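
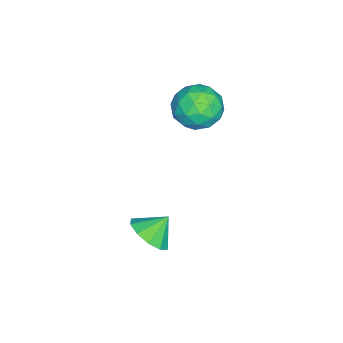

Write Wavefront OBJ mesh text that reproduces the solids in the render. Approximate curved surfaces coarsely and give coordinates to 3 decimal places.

v 0.158 4.553 3.772
v 1.175 4.247 3.47
v -0.535 3.473 2.53
v 0.482 3.167 2.228
v 0.081 2.859 3.21
v 0.51 3.527 3.977
v 0.13 4.193 2.023
v 0.559 4.861 2.79
v 1.158 4.025 2.389
v 1.128 3.2 3.123
v -0.488 4.52 2.877
v -0.518 3.695 3.611
v 0.728 4.495 3.73
v -0.088 3.225 2.27
v -0.323 3.044 2.847
v 0.275 2.864 2.67
v 0.337 4.072 4.028
v 0.934 3.892 3.851
v 0.291 3.076 3.698
v -0.294 3.828 2.149
v 0.303 3.648 1.972
v 0.365 4.856 3.33
v 0.963 4.676 3.153
v 0.349 4.644 2.302
v 1.315 4.185 2.917
v 0.907 3.55 2.187
v 0.701 4.153 2.066
v 0.953 4.545 2.517
v 1.298 3.7 3.348
v 0.89 3.065 2.618
v 0.655 2.884 3.195
v 0.907 3.277 3.647
v 1.287 3.569 2.713
v -0.25 4.655 3.382
v -0.658 4.02 2.652
v -0.267 4.443 2.353
v -0.015 4.836 2.805
v -0.267 4.17 3.813
v -0.675 3.535 3.083
v -0.313 3.175 3.483
v -0.061 3.567 3.934
v -0.647 4.151 3.287
v 4.1 3.144 -1.731
v 4.765 2.885 -1.06
v 3.54 3.736 -0.949
v 4.95 3.401 -1.318
v 4.811 3.819 -1.733
v 4.4 3.978 -2.149
v 3.874 3.82 -2.404
v 3.435 3.403 -2.403
v 3.25 2.887 -2.145
v 3.389 2.469 -1.729
v 3.8 2.309 -1.314
v 4.326 2.468 -1.058
f 1 38 17
f 38 12 41
f 17 41 6
f 38 41 17
f 1 17 13
f 17 6 18
f 13 18 2
f 17 18 13
f 1 13 22
f 13 2 23
f 22 23 8
f 13 23 22
f 1 22 34
f 22 8 37
f 34 37 11
f 22 37 34
f 1 34 38
f 34 11 42
f 38 42 12
f 34 42 38
f 2 18 29
f 18 6 32
f 29 32 10
f 18 32 29
f 6 41 19
f 41 12 40
f 19 40 5
f 41 40 19
f 12 42 39
f 42 11 35
f 39 35 3
f 42 35 39
f 11 37 36
f 37 8 24
f 36 24 7
f 37 24 36
f 8 23 28
f 23 2 25
f 28 25 9
f 23 25 28
f 4 30 16
f 30 10 31
f 16 31 5
f 30 31 16
f 4 16 14
f 16 5 15
f 14 15 3
f 16 15 14
f 4 14 21
f 14 3 20
f 21 20 7
f 14 20 21
f 4 21 26
f 21 7 27
f 26 27 9
f 21 27 26
f 4 26 30
f 26 9 33
f 30 33 10
f 26 33 30
f 5 31 19
f 31 10 32
f 19 32 6
f 31 32 19
f 3 15 39
f 15 5 40
f 39 40 12
f 15 40 39
f 7 20 36
f 20 3 35
f 36 35 11
f 20 35 36
f 9 27 28
f 27 7 24
f 28 24 8
f 27 24 28
f 10 33 29
f 33 9 25
f 29 25 2
f 33 25 29
f 44 43 46
f 44 46 45
f 46 43 47
f 46 47 45
f 47 43 48
f 47 48 45
f 48 43 49
f 48 49 45
f 49 43 50
f 49 50 45
f 50 43 51
f 50 51 45
f 51 43 52
f 51 52 45
f 52 43 53
f 52 53 45
f 53 43 54
f 53 54 45
f 54 43 44
f 54 44 45



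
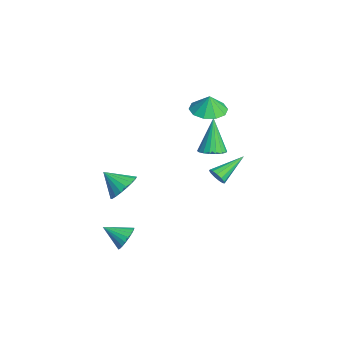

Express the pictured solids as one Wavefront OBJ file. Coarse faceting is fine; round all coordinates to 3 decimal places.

v 0.363 2.569 -2.667
v 0.743 2.49 -2.183
v -0.423 4.251 -1.773
v 0.915 2.691 -2.411
v 0.911 2.854 -2.72
v 0.734 2.926 -3.012
v 0.439 2.885 -3.195
v 0.12 2.744 -3.209
v -0.122 2.547 -3.052
v -0.21 2.357 -2.772
v -0.116 2.235 -2.459
v 0.131 2.219 -2.211
v 0.451 2.314 -2.108
v 0.471 2.03 3.043
v 1.423 1.568 2.974
v 0.569 2.07 4.117
v 1.51 2.216 2.942
v 1.2 2.794 2.948
v 0.612 3.079 2.99
v -0.03 2.964 3.053
v -0.48 2.492 3.111
v -0.567 1.843 3.144
v -0.258 1.266 3.137
v 0.331 0.981 3.095
v 0.972 1.096 3.032
v 3.072 1.693 1.497
v 3.507 2.345 1.599
v 2.248 1.927 3.523
v 3.208 2.471 1.462
v 2.882 2.442 1.333
v 2.594 2.265 1.236
v 2.401 1.975 1.191
v 2.341 1.629 1.206
v 2.425 1.296 1.279
v 2.638 1.041 1.395
v 2.937 0.916 1.531
v 3.263 0.944 1.661
v 3.551 1.121 1.758
v 3.744 1.411 1.803
v 3.804 1.757 1.788
v 3.72 2.09 1.715
v -0.069 -2.554 -3.196
v 0.74 -2.49 -2.562
v -0.751 -3.566 -2.224
v 0.464 -2.158 -2.409
v 0.083 -1.904 -2.411
v -0.329 -1.778 -2.569
v -0.689 -1.806 -2.851
v -0.926 -1.983 -3.202
v -0.994 -2.272 -3.551
v -0.878 -2.617 -3.83
v -0.603 -2.949 -3.983
v -0.221 -3.204 -3.98
v 0.19 -3.329 -3.822
v 0.551 -3.301 -3.54
v 0.788 -3.125 -3.19
v 0.856 -2.836 -2.84
v 4.044 -3.119 -4.164
v 4.665 -3.564 -4.433
v 3.516 -4.281 -3.456
v 4.786 -3.442 -4.143
v 4.779 -3.265 -3.857
v 4.644 -3.062 -3.624
v 4.406 -2.869 -3.484
v 4.105 -2.719 -3.462
v 3.794 -2.638 -3.561
v 3.526 -2.641 -3.765
v 3.347 -2.725 -4.038
v 3.289 -2.878 -4.332
v 3.361 -3.073 -4.597
v 3.551 -3.275 -4.788
v 3.827 -3.45 -4.87
v 4.14 -3.568 -4.831
v 4.436 -3.608 -4.676
f 2 1 4
f 2 4 3
f 4 1 5
f 4 5 3
f 5 1 6
f 5 6 3
f 6 1 7
f 6 7 3
f 7 1 8
f 7 8 3
f 8 1 9
f 8 9 3
f 9 1 10
f 9 10 3
f 10 1 11
f 10 11 3
f 11 1 12
f 11 12 3
f 12 1 13
f 12 13 3
f 13 1 2
f 13 2 3
f 15 14 17
f 15 17 16
f 17 14 18
f 17 18 16
f 18 14 19
f 18 19 16
f 19 14 20
f 19 20 16
f 20 14 21
f 20 21 16
f 21 14 22
f 21 22 16
f 22 14 23
f 22 23 16
f 23 14 24
f 23 24 16
f 24 14 25
f 24 25 16
f 25 14 15
f 25 15 16
f 27 26 29
f 27 29 28
f 29 26 30
f 29 30 28
f 30 26 31
f 30 31 28
f 31 26 32
f 31 32 28
f 32 26 33
f 32 33 28
f 33 26 34
f 33 34 28
f 34 26 35
f 34 35 28
f 35 26 36
f 35 36 28
f 36 26 37
f 36 37 28
f 37 26 38
f 37 38 28
f 38 26 39
f 38 39 28
f 39 26 40
f 39 40 28
f 40 26 41
f 40 41 28
f 41 26 27
f 41 27 28
f 43 42 45
f 43 45 44
f 45 42 46
f 45 46 44
f 46 42 47
f 46 47 44
f 47 42 48
f 47 48 44
f 48 42 49
f 48 49 44
f 49 42 50
f 49 50 44
f 50 42 51
f 50 51 44
f 51 42 52
f 51 52 44
f 52 42 53
f 52 53 44
f 53 42 54
f 53 54 44
f 54 42 55
f 54 55 44
f 55 42 56
f 55 56 44
f 56 42 57
f 56 57 44
f 57 42 43
f 57 43 44
f 59 58 61
f 59 61 60
f 61 58 62
f 61 62 60
f 62 58 63
f 62 63 60
f 63 58 64
f 63 64 60
f 64 58 65
f 64 65 60
f 65 58 66
f 65 66 60
f 66 58 67
f 66 67 60
f 67 58 68
f 67 68 60
f 68 58 69
f 68 69 60
f 69 58 70
f 69 70 60
f 70 58 71
f 70 71 60
f 71 58 72
f 71 72 60
f 72 58 73
f 72 73 60
f 73 58 74
f 73 74 60
f 74 58 59
f 74 59 60



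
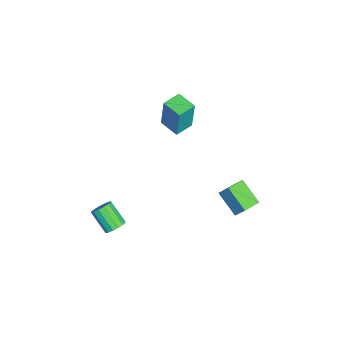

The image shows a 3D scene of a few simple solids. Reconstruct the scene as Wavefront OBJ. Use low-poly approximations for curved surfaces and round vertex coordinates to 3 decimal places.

v 1.211 3.466 -2.316
v 0.246 2.568 -1.426
v 1.509 3.971 -1.481
v 0.544 3.074 -0.592
v 2.016 2.746 -2.168
v 1.051 1.849 -1.279
v 2.314 3.252 -1.334
v 1.349 2.354 -0.444
v 1.589 -3.542 -4.188
v 1.972 -3.347 -3.727
v 1.214 -4.163 -2.752
v 0.831 -4.358 -3.212
v 1.729 -3.129 -3.733
v 0.972 -3.945 -2.758
v 1.449 -3.022 -3.861
v 0.692 -3.838 -2.886
v 1.206 -3.054 -4.076
v 0.449 -3.87 -3.101
v 1.066 -3.217 -4.322
v 0.309 -4.033 -3.346
v 1.066 -3.467 -4.531
v 0.308 -4.283 -3.556
v 1.206 -3.737 -4.648
v 0.448 -4.553 -3.673
v 1.448 -3.955 -4.642
v 0.691 -4.771 -3.667
v 1.728 -4.062 -4.514
v 0.971 -4.878 -3.539
v 1.971 -4.03 -4.299
v 1.214 -4.846 -3.324
v 2.111 -3.867 -4.054
v 1.354 -4.683 -3.078
v 2.112 -3.617 -3.844
v 1.354 -4.433 -2.869
v -2.588 -1.359 0.938
v -2.331 -1.197 2.956
v -3.391 -0.593 0.979
v -3.134 -0.431 2.996
v -1.766 -0.489 0.764
v -1.509 -0.327 2.781
v -2.569 0.277 0.804
v -2.312 0.439 2.822
f 2 4 1
f 5 2 1
f 1 4 3
f 3 5 1
f 2 8 4
f 6 2 5
f 6 8 2
f 4 8 3
f 7 5 3
f 3 8 7
f 7 6 5
f 8 6 7
f 10 9 13
f 10 13 11
f 11 13 14
f 11 14 12
f 13 9 15
f 13 15 14
f 14 15 16
f 14 16 12
f 15 9 17
f 15 17 16
f 16 17 18
f 16 18 12
f 17 9 19
f 17 19 18
f 18 19 20
f 18 20 12
f 19 9 21
f 19 21 20
f 20 21 22
f 20 22 12
f 21 9 23
f 21 23 22
f 22 23 24
f 22 24 12
f 23 9 25
f 23 25 24
f 24 25 26
f 24 26 12
f 25 9 27
f 25 27 26
f 26 27 28
f 26 28 12
f 27 9 29
f 27 29 28
f 28 29 30
f 28 30 12
f 29 9 31
f 29 31 30
f 30 31 32
f 30 32 12
f 31 9 33
f 31 33 32
f 32 33 34
f 32 34 12
f 33 9 10
f 33 10 34
f 34 10 11
f 34 11 12
f 36 38 35
f 39 36 35
f 35 38 37
f 37 39 35
f 36 42 38
f 40 36 39
f 40 42 36
f 38 42 37
f 41 39 37
f 37 42 41
f 41 40 39
f 42 40 41



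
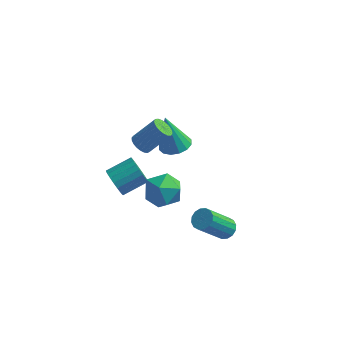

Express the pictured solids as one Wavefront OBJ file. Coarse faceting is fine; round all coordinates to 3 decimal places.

v -0.577 -1.779 -1.59
v 0.355 -1.325 -1.939
v 0.285 -2.495 -0.221
v 1.217 -2.041 -0.57
v 0.416 -1.41 -0.173
v -0.116 -0.968 -1.02
v 0.756 -2.852 -1.14
v 0.224 -2.41 -1.987
v 1.179 -1.989 -1.661
v 0.969 -1.097 -1.064
v -0.329 -2.723 -1.096
v -0.539 -1.831 -0.499
v -1.341 0.224 0.058
v -1.008 0.524 -0.355
v 0.015 1.017 0.829
v -0.319 0.716 1.242
v -1.175 0.701 -0.284
v -0.153 1.193 0.9
v -1.371 0.795 -0.154
v -0.349 1.288 1.03
v -1.562 0.79 0.013
v -0.54 1.283 1.197
v -1.715 0.688 0.188
v -0.693 1.181 1.372
v -1.803 0.505 0.34
v -0.781 0.998 1.524
v -1.811 0.273 0.443
v -0.789 0.766 1.627
v -1.738 0.033 0.48
v -0.716 0.526 1.664
v -1.597 -0.174 0.444
v -0.574 0.319 1.628
v -1.411 -0.312 0.341
v -0.388 0.181 1.525
v -1.213 -0.358 0.189
v -0.19 0.135 1.373
v -1.037 -0.303 0.015
v -0.015 0.189 1.199
v -0.914 -0.158 -0.152
v 0.109 0.335 1.032
v -0.865 0.054 -0.283
v 0.158 0.547 0.901
v -0.898 0.295 -0.355
v 0.125 0.788 0.829
v -2.55 -0.442 -2.866
v -2.139 -0.514 -3.584
v -1.06 0.33 -3.052
v -1.47 0.402 -2.334
v -2.332 -0.232 -3.639
v -1.252 0.611 -3.107
v -2.562 0.012 -3.561
v -1.483 0.856 -3.028
v -2.79 0.179 -3.362
v -1.711 1.023 -2.83
v -2.977 0.238 -3.078
v -1.897 1.082 -2.545
v -3.089 0.179 -2.757
v -2.01 1.023 -2.224
v -3.109 0.013 -2.455
v -2.029 0.857 -1.922
v -3.031 -0.231 -2.224
v -1.952 0.613 -1.691
v -2.871 -0.512 -2.104
v -1.791 0.331 -1.572
v -2.655 -0.781 -2.116
v -1.575 0.063 -1.583
v -2.421 -0.991 -2.258
v -1.341 -0.148 -1.725
v -2.209 -1.107 -2.505
v -1.129 -0.263 -1.972
v -2.056 -1.107 -2.814
v -0.976 -0.263 -2.281
v -1.988 -0.992 -3.133
v -0.909 -0.148 -2.6
v -2.018 -0.782 -3.405
v -0.938 0.061 -2.872
v 3.63 -2.753 -2.431
v 4.072 -3.172 -2.422
v 3.133 -4.127 -0.779
v 2.69 -3.707 -0.789
v 4.174 -2.943 -2.231
v 3.234 -3.898 -0.588
v 4.129 -2.662 -2.093
v 3.19 -3.617 -0.45
v 3.951 -2.406 -2.046
v 3.011 -3.36 -0.403
v 3.687 -2.242 -2.102
v 2.747 -3.197 -0.459
v 3.407 -2.216 -2.247
v 2.467 -3.17 -0.604
v 3.187 -2.333 -2.441
v 2.248 -3.288 -0.798
v 3.086 -2.562 -2.632
v 2.146 -3.517 -0.989
v 3.13 -2.843 -2.77
v 2.191 -3.798 -1.127
v 3.309 -3.1 -2.817
v 2.369 -4.054 -1.174
v 3.573 -3.263 -2.761
v 2.633 -4.218 -1.118
v 3.853 -3.29 -2.616
v 2.913 -4.244 -0.973
v -0.322 3.112 -2.757
v 0.528 3.119 -2.529
v -0.878 3.228 -0.683
v 0.417 3.557 -2.583
v 0.108 3.876 -2.684
v -0.316 3.991 -2.804
v -0.742 3.87 -2.912
v -1.055 3.546 -2.978
v -1.171 3.105 -2.985
v -1.06 2.667 -2.93
v -0.751 2.348 -2.829
v -0.327 2.233 -2.709
v 0.098 2.354 -2.602
v 0.412 2.679 -2.536
f 1 12 6
f 1 6 2
f 1 2 8
f 1 8 11
f 1 11 12
f 2 6 10
f 6 12 5
f 12 11 3
f 11 8 7
f 8 2 9
f 4 10 5
f 4 5 3
f 4 3 7
f 4 7 9
f 4 9 10
f 5 10 6
f 3 5 12
f 7 3 11
f 9 7 8
f 10 9 2
f 14 13 17
f 14 17 15
f 15 17 18
f 15 18 16
f 17 13 19
f 17 19 18
f 18 19 20
f 18 20 16
f 19 13 21
f 19 21 20
f 20 21 22
f 20 22 16
f 21 13 23
f 21 23 22
f 22 23 24
f 22 24 16
f 23 13 25
f 23 25 24
f 24 25 26
f 24 26 16
f 25 13 27
f 25 27 26
f 26 27 28
f 26 28 16
f 27 13 29
f 27 29 28
f 28 29 30
f 28 30 16
f 29 13 31
f 29 31 30
f 30 31 32
f 30 32 16
f 31 13 33
f 31 33 32
f 32 33 34
f 32 34 16
f 33 13 35
f 33 35 34
f 34 35 36
f 34 36 16
f 35 13 37
f 35 37 36
f 36 37 38
f 36 38 16
f 37 13 39
f 37 39 38
f 38 39 40
f 38 40 16
f 39 13 41
f 39 41 40
f 40 41 42
f 40 42 16
f 41 13 43
f 41 43 42
f 42 43 44
f 42 44 16
f 43 13 14
f 43 14 44
f 44 14 15
f 44 15 16
f 46 45 49
f 46 49 47
f 47 49 50
f 47 50 48
f 49 45 51
f 49 51 50
f 50 51 52
f 50 52 48
f 51 45 53
f 51 53 52
f 52 53 54
f 52 54 48
f 53 45 55
f 53 55 54
f 54 55 56
f 54 56 48
f 55 45 57
f 55 57 56
f 56 57 58
f 56 58 48
f 57 45 59
f 57 59 58
f 58 59 60
f 58 60 48
f 59 45 61
f 59 61 60
f 60 61 62
f 60 62 48
f 61 45 63
f 61 63 62
f 62 63 64
f 62 64 48
f 63 45 65
f 63 65 64
f 64 65 66
f 64 66 48
f 65 45 67
f 65 67 66
f 66 67 68
f 66 68 48
f 67 45 69
f 67 69 68
f 68 69 70
f 68 70 48
f 69 45 71
f 69 71 70
f 70 71 72
f 70 72 48
f 71 45 73
f 71 73 72
f 72 73 74
f 72 74 48
f 73 45 75
f 73 75 74
f 74 75 76
f 74 76 48
f 75 45 46
f 75 46 76
f 76 46 47
f 76 47 48
f 78 77 81
f 78 81 79
f 79 81 82
f 79 82 80
f 81 77 83
f 81 83 82
f 82 83 84
f 82 84 80
f 83 77 85
f 83 85 84
f 84 85 86
f 84 86 80
f 85 77 87
f 85 87 86
f 86 87 88
f 86 88 80
f 87 77 89
f 87 89 88
f 88 89 90
f 88 90 80
f 89 77 91
f 89 91 90
f 90 91 92
f 90 92 80
f 91 77 93
f 91 93 92
f 92 93 94
f 92 94 80
f 93 77 95
f 93 95 94
f 94 95 96
f 94 96 80
f 95 77 97
f 95 97 96
f 96 97 98
f 96 98 80
f 97 77 99
f 97 99 98
f 98 99 100
f 98 100 80
f 99 77 101
f 99 101 100
f 100 101 102
f 100 102 80
f 101 77 78
f 101 78 102
f 102 78 79
f 102 79 80
f 104 103 106
f 104 106 105
f 106 103 107
f 106 107 105
f 107 103 108
f 107 108 105
f 108 103 109
f 108 109 105
f 109 103 110
f 109 110 105
f 110 103 111
f 110 111 105
f 111 103 112
f 111 112 105
f 112 103 113
f 112 113 105
f 113 103 114
f 113 114 105
f 114 103 115
f 114 115 105
f 115 103 116
f 115 116 105
f 116 103 104
f 116 104 105



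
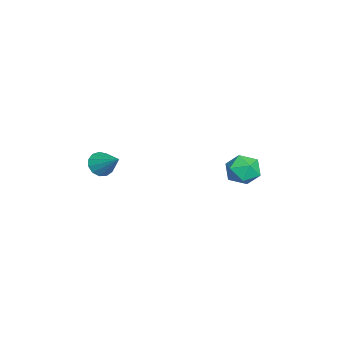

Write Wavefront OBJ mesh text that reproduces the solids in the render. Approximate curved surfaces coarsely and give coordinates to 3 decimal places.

v 0.925 -2.324 -1.894
v 1.488 -2.639 -2.108
v 1.735 -1.436 -1.066
v 1.425 -2.352 -2.354
v 1.203 -2.056 -2.454
v 0.893 -1.845 -2.376
v 0.592 -1.786 -2.145
v 0.398 -1.898 -1.835
v 0.37 -2.145 -1.543
v 0.519 -2.449 -1.363
v 0.796 -2.713 -1.352
v 1.114 -2.853 -1.512
v 1.372 -2.826 -1.794
v -1.933 4.304 -3.679
v -1.078 4.538 -3.452
v -1.702 2.942 -3.148
v -0.847 3.176 -2.921
v -1.555 3.538 -2.47
v -1.699 4.38 -2.798
v -1.081 3.1 -3.802
v -1.225 3.942 -4.13
v -0.552 3.794 -3.528
v -0.845 4.065 -2.705
v -1.935 3.415 -3.895
v -2.228 3.686 -3.072
f 2 1 4
f 2 4 3
f 4 1 5
f 4 5 3
f 5 1 6
f 5 6 3
f 6 1 7
f 6 7 3
f 7 1 8
f 7 8 3
f 8 1 9
f 8 9 3
f 9 1 10
f 9 10 3
f 10 1 11
f 10 11 3
f 11 1 12
f 11 12 3
f 12 1 13
f 12 13 3
f 13 1 2
f 13 2 3
f 14 25 19
f 14 19 15
f 14 15 21
f 14 21 24
f 14 24 25
f 15 19 23
f 19 25 18
f 25 24 16
f 24 21 20
f 21 15 22
f 17 23 18
f 17 18 16
f 17 16 20
f 17 20 22
f 17 22 23
f 18 23 19
f 16 18 25
f 20 16 24
f 22 20 21
f 23 22 15



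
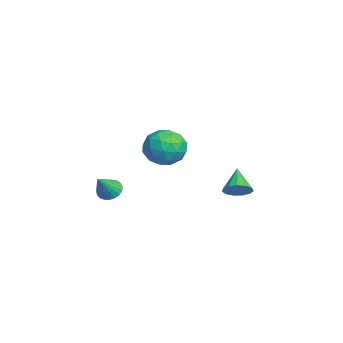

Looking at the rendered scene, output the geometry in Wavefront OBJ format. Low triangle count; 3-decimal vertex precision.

v 3.481 0.17 3.298
v 4.217 -0.639 3.604
v 2.483 -1.081 2.396
v 3.219 -1.89 2.702
v 2.552 -1.405 3.482
v 3.169 -0.631 4.04
v 3.531 -1.089 1.96
v 4.148 -0.315 2.518
v 4.248 -1.416 2.777
v 3.643 -1.612 3.718
v 3.057 -0.108 2.282
v 2.452 -0.304 3.223
v 3.937 -0.125 3.53
v 2.763 -1.595 2.47
v 2.371 -1.31 2.928
v 2.804 -1.785 3.108
v 3.321 -0.12 3.786
v 3.753 -0.595 3.966
v 2.774 -1.046 3.895
v 2.947 -1.125 2.034
v 3.379 -1.6 2.214
v 3.896 0.065 2.892
v 4.329 -0.41 3.072
v 3.926 -0.674 2.105
v 4.388 -1.057 3.224
v 3.801 -1.792 2.694
v 3.985 -1.322 2.258
v 4.347 -0.867 2.586
v 4.032 -1.172 3.777
v 3.445 -1.907 3.247
v 3.053 -1.622 3.706
v 3.416 -1.167 4.033
v 4.05 -1.629 3.291
v 3.255 0.187 2.753
v 2.668 -0.548 2.223
v 3.284 -0.553 1.967
v 3.647 -0.098 2.294
v 2.899 0.072 3.306
v 2.312 -0.663 2.776
v 2.353 -0.853 3.414
v 2.715 -0.398 3.742
v 2.65 -0.091 2.709
v 0.706 3.09 -1.359
v 1.197 2.98 -0.763
v -0.446 3.25 -0.381
v 1.191 3.413 -0.84
v 1.031 3.743 -1.082
v 0.768 3.866 -1.412
v 0.486 3.743 -1.725
v 0.273 3.412 -1.922
v 0.198 2.98 -1.94
v 0.284 2.582 -1.774
v 0.504 2.346 -1.476
v 0.789 2.346 -1.141
v 1.047 2.582 -0.875
v 3.588 -3.501 0.493
v 4.117 -3.535 0.099
v 4.392 -4.139 1.627
v 4.148 -3.288 0.216
v 4.083 -3.078 0.38
v 3.932 -2.942 0.564
v 3.721 -2.902 0.736
v 3.488 -2.965 0.865
v 3.272 -3.121 0.93
v 3.11 -3.343 0.92
v 3.032 -3.592 0.836
v 3.049 -3.825 0.692
v 3.16 -4.002 0.514
v 3.344 -4.093 0.332
v 3.571 -4.081 0.178
v 3.801 -3.968 0.079
v 3.994 -3.775 0.051
f 1 38 17
f 38 12 41
f 17 41 6
f 38 41 17
f 1 17 13
f 17 6 18
f 13 18 2
f 17 18 13
f 1 13 22
f 13 2 23
f 22 23 8
f 13 23 22
f 1 22 34
f 22 8 37
f 34 37 11
f 22 37 34
f 1 34 38
f 34 11 42
f 38 42 12
f 34 42 38
f 2 18 29
f 18 6 32
f 29 32 10
f 18 32 29
f 6 41 19
f 41 12 40
f 19 40 5
f 41 40 19
f 12 42 39
f 42 11 35
f 39 35 3
f 42 35 39
f 11 37 36
f 37 8 24
f 36 24 7
f 37 24 36
f 8 23 28
f 23 2 25
f 28 25 9
f 23 25 28
f 4 30 16
f 30 10 31
f 16 31 5
f 30 31 16
f 4 16 14
f 16 5 15
f 14 15 3
f 16 15 14
f 4 14 21
f 14 3 20
f 21 20 7
f 14 20 21
f 4 21 26
f 21 7 27
f 26 27 9
f 21 27 26
f 4 26 30
f 26 9 33
f 30 33 10
f 26 33 30
f 5 31 19
f 31 10 32
f 19 32 6
f 31 32 19
f 3 15 39
f 15 5 40
f 39 40 12
f 15 40 39
f 7 20 36
f 20 3 35
f 36 35 11
f 20 35 36
f 9 27 28
f 27 7 24
f 28 24 8
f 27 24 28
f 10 33 29
f 33 9 25
f 29 25 2
f 33 25 29
f 44 43 46
f 44 46 45
f 46 43 47
f 46 47 45
f 47 43 48
f 47 48 45
f 48 43 49
f 48 49 45
f 49 43 50
f 49 50 45
f 50 43 51
f 50 51 45
f 51 43 52
f 51 52 45
f 52 43 53
f 52 53 45
f 53 43 54
f 53 54 45
f 54 43 55
f 54 55 45
f 55 43 44
f 55 44 45
f 57 56 59
f 57 59 58
f 59 56 60
f 59 60 58
f 60 56 61
f 60 61 58
f 61 56 62
f 61 62 58
f 62 56 63
f 62 63 58
f 63 56 64
f 63 64 58
f 64 56 65
f 64 65 58
f 65 56 66
f 65 66 58
f 66 56 67
f 66 67 58
f 67 56 68
f 67 68 58
f 68 56 69
f 68 69 58
f 69 56 70
f 69 70 58
f 70 56 71
f 70 71 58
f 71 56 72
f 71 72 58
f 72 56 57
f 72 57 58



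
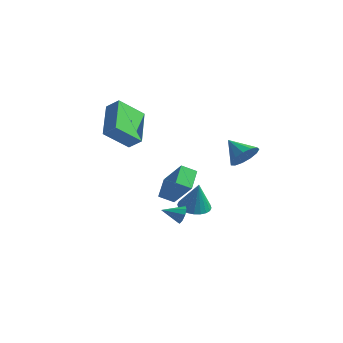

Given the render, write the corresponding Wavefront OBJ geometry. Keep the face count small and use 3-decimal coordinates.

v 1.449 2.432 -2.182
v 1.724 2.416 -1.718
v 0.791 1.728 -1.818
v 1.459 2.673 -1.699
v 1.189 2.817 -1.906
v 1.041 2.781 -2.243
v 1.084 2.582 -2.551
v 1.297 2.313 -2.686
v 1.582 2.099 -2.586
v 1.804 2.042 -2.297
v 1.86 2.167 -1.954
v -1.54 0.363 2.842
v -2.703 1.84 3.844
v -0.992 1.515 1.78
v -2.155 2.992 2.782
v -0.885 0.528 3.358
v -2.048 2.005 4.36
v -0.337 1.68 2.296
v -1.5 3.157 3.298
v 1.197 3.594 -2.102
v 1.805 4.102 -2.21
v 1.563 3.486 -0.558
v 1.573 4.299 -2.141
v 1.284 4.389 -2.067
v 0.981 4.357 -1.997
v 0.711 4.21 -1.944
v 0.515 3.968 -1.914
v 0.423 3.67 -1.913
v 0.449 3.36 -1.941
v 0.589 3.086 -1.993
v 0.821 2.889 -2.062
v 1.111 2.8 -2.137
v 1.413 2.831 -2.206
v 1.683 2.979 -2.26
v 1.879 3.22 -2.29
v 1.971 3.518 -2.29
v 1.945 3.828 -2.263
v 4.509 3.161 2.186
v 4.945 3.484 2.773
v 3.471 3.239 2.914
v 4.795 3.827 2.522
v 4.554 3.959 2.165
v 4.299 3.837 1.814
v 4.11 3.501 1.581
v 4.047 3.056 1.54
v 4.131 2.645 1.704
v 4.335 2.397 2.021
v 4.594 2.392 2.39
v 4.826 2.631 2.694
v 4.957 3.038 2.837
v 1.078 1.204 -0.675
v 0.581 2.153 -0.052
v 1.58 1.722 -1.064
v 1.083 2.672 -0.44
v 2.317 0.988 0.64
v 1.82 1.938 1.264
v 2.819 1.507 0.252
v 2.322 2.456 0.875
f 2 1 4
f 2 4 3
f 4 1 5
f 4 5 3
f 5 1 6
f 5 6 3
f 6 1 7
f 6 7 3
f 7 1 8
f 7 8 3
f 8 1 9
f 8 9 3
f 9 1 10
f 9 10 3
f 10 1 11
f 10 11 3
f 11 1 2
f 11 2 3
f 13 15 12
f 16 13 12
f 12 15 14
f 14 16 12
f 13 19 15
f 17 13 16
f 17 19 13
f 15 19 14
f 18 16 14
f 14 19 18
f 18 17 16
f 19 17 18
f 21 20 23
f 21 23 22
f 23 20 24
f 23 24 22
f 24 20 25
f 24 25 22
f 25 20 26
f 25 26 22
f 26 20 27
f 26 27 22
f 27 20 28
f 27 28 22
f 28 20 29
f 28 29 22
f 29 20 30
f 29 30 22
f 30 20 31
f 30 31 22
f 31 20 32
f 31 32 22
f 32 20 33
f 32 33 22
f 33 20 34
f 33 34 22
f 34 20 35
f 34 35 22
f 35 20 36
f 35 36 22
f 36 20 37
f 36 37 22
f 37 20 21
f 37 21 22
f 39 38 41
f 39 41 40
f 41 38 42
f 41 42 40
f 42 38 43
f 42 43 40
f 43 38 44
f 43 44 40
f 44 38 45
f 44 45 40
f 45 38 46
f 45 46 40
f 46 38 47
f 46 47 40
f 47 38 48
f 47 48 40
f 48 38 49
f 48 49 40
f 49 38 50
f 49 50 40
f 50 38 39
f 50 39 40
f 52 54 51
f 55 52 51
f 51 54 53
f 53 55 51
f 52 58 54
f 56 52 55
f 56 58 52
f 54 58 53
f 57 55 53
f 53 58 57
f 57 56 55
f 58 56 57



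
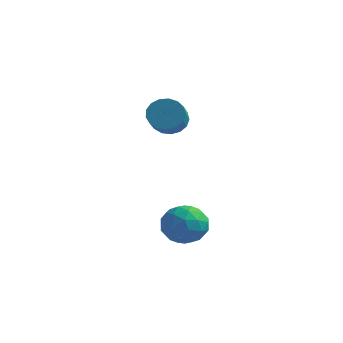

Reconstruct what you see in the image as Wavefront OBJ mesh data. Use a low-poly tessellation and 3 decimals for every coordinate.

v 3.36 -0.223 -2.414
v 4.026 0.037 -1.657
v 3.454 -1.837 -1.943
v 4.12 -1.577 -1.186
v 3.123 -1.282 -1.126
v 3.065 -0.284 -1.418
v 4.415 -1.516 -2.182
v 4.357 -0.518 -2.474
v 4.678 -0.762 -1.514
v 3.88 -0.618 -0.861
v 3.6 -1.182 -2.739
v 2.802 -1.038 -2.086
v 3.685 0.049 -2.077
v 3.795 -1.849 -1.523
v 3.209 -1.675 -1.488
v 3.601 -1.523 -1.043
v 3.12 -0.14 -1.936
v 3.512 0.013 -1.491
v 2.981 -0.763 -1.179
v 3.968 -1.813 -2.109
v 4.36 -1.66 -1.664
v 3.879 -0.277 -2.557
v 4.271 -0.125 -2.112
v 4.499 -1.037 -2.421
v 4.459 -0.268 -1.548
v 4.514 -1.217 -1.271
v 4.688 -1.181 -1.857
v 4.654 -0.594 -2.028
v 3.99 -0.183 -1.164
v 4.045 -1.132 -0.887
v 3.46 -0.959 -0.852
v 3.426 -0.372 -1.024
v 4.373 -0.653 -1.08
v 3.435 -0.668 -2.713
v 3.49 -1.617 -2.436
v 4.054 -1.428 -2.576
v 4.02 -0.841 -2.748
v 2.966 -0.583 -2.329
v 3.021 -1.532 -2.052
v 2.826 -1.206 -1.572
v 2.792 -0.619 -1.743
v 3.107 -1.147 -2.52
v 1.145 2.377 2.445
v 1.428 2.867 3.039
v 2.059 1.473 3.888
v 1.775 0.983 3.295
v 1.066 2.775 3.158
v 1.696 1.381 4.007
v 0.721 2.593 3.114
v 1.352 1.198 3.963
v 0.474 2.36 2.916
v 1.104 0.966 3.766
v 0.38 2.132 2.611
v 1.011 0.738 3.461
v 0.461 1.96 2.268
v 1.092 0.566 3.117
v 0.699 1.883 1.966
v 1.33 0.489 2.815
v 1.039 1.92 1.773
v 1.67 0.526 2.622
v 1.403 2.061 1.734
v 2.034 0.667 2.584
v 1.708 2.275 1.859
v 2.339 0.881 2.708
v 1.884 2.512 2.117
v 2.515 1.118 2.967
v 1.89 2.718 2.451
v 2.521 1.324 3.301
v 1.726 2.846 2.784
v 2.357 1.452 3.633
f 1 38 17
f 38 12 41
f 17 41 6
f 38 41 17
f 1 17 13
f 17 6 18
f 13 18 2
f 17 18 13
f 1 13 22
f 13 2 23
f 22 23 8
f 13 23 22
f 1 22 34
f 22 8 37
f 34 37 11
f 22 37 34
f 1 34 38
f 34 11 42
f 38 42 12
f 34 42 38
f 2 18 29
f 18 6 32
f 29 32 10
f 18 32 29
f 6 41 19
f 41 12 40
f 19 40 5
f 41 40 19
f 12 42 39
f 42 11 35
f 39 35 3
f 42 35 39
f 11 37 36
f 37 8 24
f 36 24 7
f 37 24 36
f 8 23 28
f 23 2 25
f 28 25 9
f 23 25 28
f 4 30 16
f 30 10 31
f 16 31 5
f 30 31 16
f 4 16 14
f 16 5 15
f 14 15 3
f 16 15 14
f 4 14 21
f 14 3 20
f 21 20 7
f 14 20 21
f 4 21 26
f 21 7 27
f 26 27 9
f 21 27 26
f 4 26 30
f 26 9 33
f 30 33 10
f 26 33 30
f 5 31 19
f 31 10 32
f 19 32 6
f 31 32 19
f 3 15 39
f 15 5 40
f 39 40 12
f 15 40 39
f 7 20 36
f 20 3 35
f 36 35 11
f 20 35 36
f 9 27 28
f 27 7 24
f 28 24 8
f 27 24 28
f 10 33 29
f 33 9 25
f 29 25 2
f 33 25 29
f 44 43 47
f 44 47 45
f 45 47 48
f 45 48 46
f 47 43 49
f 47 49 48
f 48 49 50
f 48 50 46
f 49 43 51
f 49 51 50
f 50 51 52
f 50 52 46
f 51 43 53
f 51 53 52
f 52 53 54
f 52 54 46
f 53 43 55
f 53 55 54
f 54 55 56
f 54 56 46
f 55 43 57
f 55 57 56
f 56 57 58
f 56 58 46
f 57 43 59
f 57 59 58
f 58 59 60
f 58 60 46
f 59 43 61
f 59 61 60
f 60 61 62
f 60 62 46
f 61 43 63
f 61 63 62
f 62 63 64
f 62 64 46
f 63 43 65
f 63 65 64
f 64 65 66
f 64 66 46
f 65 43 67
f 65 67 66
f 66 67 68
f 66 68 46
f 67 43 69
f 67 69 68
f 68 69 70
f 68 70 46
f 69 43 44
f 69 44 70
f 70 44 45
f 70 45 46



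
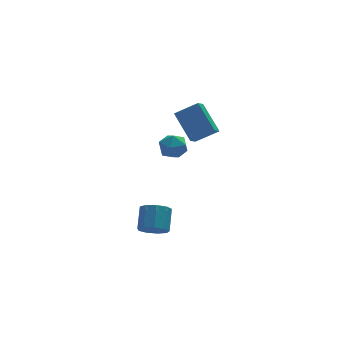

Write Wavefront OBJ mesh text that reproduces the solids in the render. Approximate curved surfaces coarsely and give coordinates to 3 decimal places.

v -1.217 -3.518 0.612
v -0.459 -3.506 0.207
v 0.036 -2.491 1.163
v -0.723 -2.502 1.568
v -0.819 -3.107 -0.03
v -0.325 -2.091 0.926
v -1.366 -2.9 0.033
v -0.871 -1.884 0.989
v -1.844 -2.982 0.367
v -1.349 -1.966 1.323
v -2.028 -3.314 0.815
v -1.533 -2.299 1.772
v -1.833 -3.742 1.169
v -1.338 -2.727 2.125
v -1.35 -4.065 1.262
v -0.855 -3.05 2.218
v -0.805 -4.132 1.05
v -0.31 -3.117 2.007
v -0.453 -3.911 0.634
v 0.042 -2.896 1.59
v 1.113 2.154 3.497
v 1.371 2.581 2.705
v 2.389 1.339 3.475
v 2.647 1.766 2.683
v 2.624 2.245 3.486
v 1.836 2.749 3.5
v 1.924 1.171 2.68
v 1.136 1.675 2.694
v 1.873 1.973 2.2
v 2.305 2.637 2.698
v 1.455 1.283 3.482
v 1.887 1.947 3.98
v 3.23 2.85 2.695
v 4.512 2.442 3.523
v 2.845 4.46 4.082
v 4.127 4.052 4.911
v 3.753 3.428 2.169
v 5.035 3.02 2.998
v 3.368 5.038 3.557
v 4.65 4.63 4.385
f 2 1 5
f 2 5 3
f 3 5 6
f 3 6 4
f 5 1 7
f 5 7 6
f 6 7 8
f 6 8 4
f 7 1 9
f 7 9 8
f 8 9 10
f 8 10 4
f 9 1 11
f 9 11 10
f 10 11 12
f 10 12 4
f 11 1 13
f 11 13 12
f 12 13 14
f 12 14 4
f 13 1 15
f 13 15 14
f 14 15 16
f 14 16 4
f 15 1 17
f 15 17 16
f 16 17 18
f 16 18 4
f 17 1 19
f 17 19 18
f 18 19 20
f 18 20 4
f 19 1 2
f 19 2 20
f 20 2 3
f 20 3 4
f 21 32 26
f 21 26 22
f 21 22 28
f 21 28 31
f 21 31 32
f 22 26 30
f 26 32 25
f 32 31 23
f 31 28 27
f 28 22 29
f 24 30 25
f 24 25 23
f 24 23 27
f 24 27 29
f 24 29 30
f 25 30 26
f 23 25 32
f 27 23 31
f 29 27 28
f 30 29 22
f 34 36 33
f 37 34 33
f 33 36 35
f 35 37 33
f 34 40 36
f 38 34 37
f 38 40 34
f 36 40 35
f 39 37 35
f 35 40 39
f 39 38 37
f 40 38 39



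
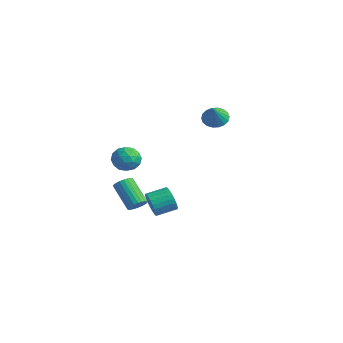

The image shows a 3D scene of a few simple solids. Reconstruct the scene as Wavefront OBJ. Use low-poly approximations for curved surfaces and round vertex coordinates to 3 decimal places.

v -0.258 4.297 1.82
v 0.132 3.813 1.285
v 0.418 3.603 2.94
v 0.361 4.095 1.322
v 0.467 4.417 1.457
v 0.429 4.715 1.664
v 0.256 4.93 1.902
v -0.02 5.02 2.124
v -0.343 4.966 2.286
v -0.649 4.78 2.355
v -0.877 4.498 2.319
v -0.983 4.176 2.184
v -0.946 3.878 1.976
v -0.772 3.663 1.738
v -0.496 3.573 1.516
v -0.173 3.627 1.355
v 1.25 -1.359 -3.032
v 1.667 -1.288 -3.758
v 2.067 -0.111 -3.413
v 1.65 -0.181 -2.688
v 1.375 -1.165 -3.84
v 1.775 0.013 -3.496
v 1.063 -1.071 -3.799
v 1.463 0.106 -3.455
v 0.781 -1.021 -3.641
v 1.18 0.156 -3.297
v 0.569 -1.022 -3.391
v 0.969 0.155 -3.046
v 0.461 -1.075 -3.086
v 0.861 0.102 -2.741
v 0.474 -1.171 -2.773
v 0.873 0.006 -2.428
v 0.604 -1.295 -2.499
v 1.004 -0.118 -2.155
v 0.833 -1.429 -2.307
v 1.233 -0.252 -1.962
v 1.125 -1.553 -2.224
v 1.525 -0.375 -1.88
v 1.437 -1.646 -2.265
v 1.837 -0.469 -1.921
v 1.72 -1.696 -2.423
v 2.119 -0.519 -2.079
v 1.931 -1.695 -2.674
v 2.331 -0.518 -2.329
v 2.039 -1.642 -2.979
v 2.439 -0.465 -2.634
v 2.027 -1.546 -3.292
v 2.426 -0.369 -2.947
v 1.896 -1.422 -3.565
v 2.296 -0.245 -3.221
v -0.574 -1.12 0.117
v 0.242 -1.373 -0.211
v -0.822 -2.507 0.571
v -0.006 -2.76 0.243
v -0.055 -2.211 0.973
v 0.098 -1.353 0.692
v -0.678 -2.527 -0.332
v -0.525 -1.669 -0.613
v 0.177 -2.242 -0.489
v 0.562 -2.047 0.318
v -1.142 -1.833 0.042
v -0.757 -1.638 0.849
v -0.144 -1.125 -0.087
v -0.436 -2.755 0.447
v -0.464 -2.432 0.876
v 0.015 -2.581 0.683
v -0.229 -1.113 0.444
v 0.251 -1.262 0.251
v 0.076 -1.754 0.947
v -0.831 -2.618 0.109
v -0.351 -2.767 -0.084
v -0.595 -1.299 -0.323
v -0.116 -1.448 -0.516
v -0.656 -2.126 -0.587
v 0.297 -1.785 -0.443
v 0.151 -2.6 -0.176
v -0.244 -2.463 -0.514
v -0.154 -1.959 -0.679
v 0.523 -1.67 0.031
v 0.378 -2.485 0.298
v 0.349 -2.162 0.727
v 0.439 -1.658 0.562
v 0.486 -2.181 -0.132
v -0.958 -1.395 0.062
v -1.103 -2.21 0.329
v -1.019 -2.222 -0.202
v -0.929 -1.718 -0.367
v -0.731 -1.28 0.536
v -0.877 -2.095 0.803
v -0.426 -1.921 1.039
v -0.336 -1.417 0.874
v -1.066 -1.699 0.492
v 3.462 -3.789 -1.417
v 3.747 -3.351 -1.102
v 2.383 -3.353 0.133
v 2.098 -3.791 -0.183
v 3.613 -3.222 -1.25
v 2.249 -3.224 -0.016
v 3.456 -3.179 -1.424
v 2.091 -3.181 -0.189
v 3.299 -3.229 -1.596
v 1.935 -3.231 -0.362
v 3.168 -3.364 -1.742
v 1.804 -3.366 -0.507
v 3.081 -3.564 -1.838
v 1.717 -3.566 -0.603
v 3.053 -3.798 -1.87
v 1.689 -3.8 -0.635
v 3.086 -4.031 -1.833
v 1.722 -4.033 -0.598
v 3.177 -4.227 -1.733
v 1.813 -4.229 -0.498
v 3.311 -4.356 -1.584
v 1.947 -4.358 -0.35
v 3.469 -4.399 -1.411
v 2.104 -4.401 -0.176
v 3.625 -4.349 -1.238
v 2.261 -4.351 -0.004
v 3.756 -4.214 -1.093
v 2.392 -4.216 0.142
v 3.843 -4.014 -0.997
v 2.479 -4.016 0.238
v 3.871 -3.78 -0.965
v 2.507 -3.782 0.27
v 3.838 -3.547 -1.002
v 2.474 -3.549 0.233
f 2 1 4
f 2 4 3
f 4 1 5
f 4 5 3
f 5 1 6
f 5 6 3
f 6 1 7
f 6 7 3
f 7 1 8
f 7 8 3
f 8 1 9
f 8 9 3
f 9 1 10
f 9 10 3
f 10 1 11
f 10 11 3
f 11 1 12
f 11 12 3
f 12 1 13
f 12 13 3
f 13 1 14
f 13 14 3
f 14 1 15
f 14 15 3
f 15 1 16
f 15 16 3
f 16 1 2
f 16 2 3
f 18 17 21
f 18 21 19
f 19 21 22
f 19 22 20
f 21 17 23
f 21 23 22
f 22 23 24
f 22 24 20
f 23 17 25
f 23 25 24
f 24 25 26
f 24 26 20
f 25 17 27
f 25 27 26
f 26 27 28
f 26 28 20
f 27 17 29
f 27 29 28
f 28 29 30
f 28 30 20
f 29 17 31
f 29 31 30
f 30 31 32
f 30 32 20
f 31 17 33
f 31 33 32
f 32 33 34
f 32 34 20
f 33 17 35
f 33 35 34
f 34 35 36
f 34 36 20
f 35 17 37
f 35 37 36
f 36 37 38
f 36 38 20
f 37 17 39
f 37 39 38
f 38 39 40
f 38 40 20
f 39 17 41
f 39 41 40
f 40 41 42
f 40 42 20
f 41 17 43
f 41 43 42
f 42 43 44
f 42 44 20
f 43 17 45
f 43 45 44
f 44 45 46
f 44 46 20
f 45 17 47
f 45 47 46
f 46 47 48
f 46 48 20
f 47 17 49
f 47 49 48
f 48 49 50
f 48 50 20
f 49 17 18
f 49 18 50
f 50 18 19
f 50 19 20
f 51 88 67
f 88 62 91
f 67 91 56
f 88 91 67
f 51 67 63
f 67 56 68
f 63 68 52
f 67 68 63
f 51 63 72
f 63 52 73
f 72 73 58
f 63 73 72
f 51 72 84
f 72 58 87
f 84 87 61
f 72 87 84
f 51 84 88
f 84 61 92
f 88 92 62
f 84 92 88
f 52 68 79
f 68 56 82
f 79 82 60
f 68 82 79
f 56 91 69
f 91 62 90
f 69 90 55
f 91 90 69
f 62 92 89
f 92 61 85
f 89 85 53
f 92 85 89
f 61 87 86
f 87 58 74
f 86 74 57
f 87 74 86
f 58 73 78
f 73 52 75
f 78 75 59
f 73 75 78
f 54 80 66
f 80 60 81
f 66 81 55
f 80 81 66
f 54 66 64
f 66 55 65
f 64 65 53
f 66 65 64
f 54 64 71
f 64 53 70
f 71 70 57
f 64 70 71
f 54 71 76
f 71 57 77
f 76 77 59
f 71 77 76
f 54 76 80
f 76 59 83
f 80 83 60
f 76 83 80
f 55 81 69
f 81 60 82
f 69 82 56
f 81 82 69
f 53 65 89
f 65 55 90
f 89 90 62
f 65 90 89
f 57 70 86
f 70 53 85
f 86 85 61
f 70 85 86
f 59 77 78
f 77 57 74
f 78 74 58
f 77 74 78
f 60 83 79
f 83 59 75
f 79 75 52
f 83 75 79
f 94 93 97
f 94 97 95
f 95 97 98
f 95 98 96
f 97 93 99
f 97 99 98
f 98 99 100
f 98 100 96
f 99 93 101
f 99 101 100
f 100 101 102
f 100 102 96
f 101 93 103
f 101 103 102
f 102 103 104
f 102 104 96
f 103 93 105
f 103 105 104
f 104 105 106
f 104 106 96
f 105 93 107
f 105 107 106
f 106 107 108
f 106 108 96
f 107 93 109
f 107 109 108
f 108 109 110
f 108 110 96
f 109 93 111
f 109 111 110
f 110 111 112
f 110 112 96
f 111 93 113
f 111 113 112
f 112 113 114
f 112 114 96
f 113 93 115
f 113 115 114
f 114 115 116
f 114 116 96
f 115 93 117
f 115 117 116
f 116 117 118
f 116 118 96
f 117 93 119
f 117 119 118
f 118 119 120
f 118 120 96
f 119 93 121
f 119 121 120
f 120 121 122
f 120 122 96
f 121 93 123
f 121 123 122
f 122 123 124
f 122 124 96
f 123 93 125
f 123 125 124
f 124 125 126
f 124 126 96
f 125 93 94
f 125 94 126
f 126 94 95
f 126 95 96



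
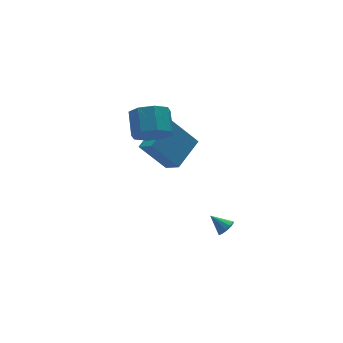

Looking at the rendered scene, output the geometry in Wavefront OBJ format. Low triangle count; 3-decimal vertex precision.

v 0.936 1.408 1.706
v 1.148 0.438 2.343
v 2.63 2.297 2.496
v 2.843 1.327 3.132
v 2.097 0.613 0.108
v 2.31 -0.357 0.744
v 3.792 1.502 0.897
v 4.004 0.532 1.534
v 3.627 -2.948 -2.874
v 3.974 -3.12 -2.456
v 3.093 -2.252 -2.146
v 4.122 -2.842 -2.613
v 4.081 -2.604 -2.87
v 3.867 -2.498 -3.128
v 3.561 -2.563 -3.29
v 3.28 -2.776 -3.293
v 3.131 -3.054 -3.135
v 3.172 -3.292 -2.879
v 3.387 -3.398 -2.62
v 3.693 -3.332 -2.459
v 0.992 0.036 3.517
v 2.032 -0.288 3.366
v 2.528 0.88 4.272
v 1.488 1.204 4.423
v 1.781 0.268 2.786
v 2.276 1.437 3.692
v 1.067 0.688 2.634
v 1.563 1.857 3.541
v 0.309 0.726 3
v 0.805 1.895 3.906
v -0.048 0.36 3.668
v 0.448 1.528 4.574
v 0.204 -0.197 4.248
v 0.699 0.972 5.154
v 0.917 -0.617 4.399
v 1.413 0.552 5.306
v 1.675 -0.655 4.034
v 2.171 0.514 4.94
f 2 4 1
f 5 2 1
f 1 4 3
f 3 5 1
f 2 8 4
f 6 2 5
f 6 8 2
f 4 8 3
f 7 5 3
f 3 8 7
f 7 6 5
f 8 6 7
f 10 9 12
f 10 12 11
f 12 9 13
f 12 13 11
f 13 9 14
f 13 14 11
f 14 9 15
f 14 15 11
f 15 9 16
f 15 16 11
f 16 9 17
f 16 17 11
f 17 9 18
f 17 18 11
f 18 9 19
f 18 19 11
f 19 9 20
f 19 20 11
f 20 9 10
f 20 10 11
f 22 21 25
f 22 25 23
f 23 25 26
f 23 26 24
f 25 21 27
f 25 27 26
f 26 27 28
f 26 28 24
f 27 21 29
f 27 29 28
f 28 29 30
f 28 30 24
f 29 21 31
f 29 31 30
f 30 31 32
f 30 32 24
f 31 21 33
f 31 33 32
f 32 33 34
f 32 34 24
f 33 21 35
f 33 35 34
f 34 35 36
f 34 36 24
f 35 21 37
f 35 37 36
f 36 37 38
f 36 38 24
f 37 21 22
f 37 22 38
f 38 22 23
f 38 23 24



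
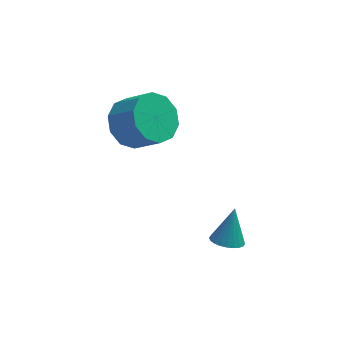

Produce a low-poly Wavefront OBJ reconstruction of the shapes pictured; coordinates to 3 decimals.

v -2.552 1.333 0.029
v -1.879 1.986 -0.22
v -1.056 1.46 0.622
v -1.728 0.807 0.871
v -2.199 2.213 0.233
v -1.375 1.687 1.076
v -2.653 2.104 0.609
v -1.829 1.578 1.451
v -3.068 1.7 0.763
v -2.245 1.174 1.605
v -3.287 1.156 0.637
v -2.463 0.63 1.479
v -3.224 0.68 0.278
v -2.401 0.154 1.12
v -2.905 0.453 -0.176
v -2.081 -0.073 0.667
v -2.451 0.562 -0.551
v -1.627 0.036 0.291
v -2.035 0.966 -0.705
v -1.212 0.44 0.137
v -1.817 1.51 -0.579
v -0.993 0.984 0.263
v 0.484 -1.513 -3.562
v 0.748 -1.064 -3.838
v 0.756 -0.947 -2.378
v 0.531 -0.987 -3.825
v 0.307 -0.991 -3.771
v 0.11 -1.074 -3.686
v -0.03 -1.224 -3.582
v -0.092 -1.418 -3.475
v -0.066 -1.627 -3.381
v 0.043 -1.818 -3.314
v 0.22 -1.963 -3.286
v 0.437 -2.04 -3.299
v 0.661 -2.036 -3.352
v 0.858 -1.953 -3.437
v 0.998 -1.803 -3.541
v 1.06 -1.608 -3.649
v 1.034 -1.4 -3.743
v 0.924 -1.209 -3.809
f 2 1 5
f 2 5 3
f 3 5 6
f 3 6 4
f 5 1 7
f 5 7 6
f 6 7 8
f 6 8 4
f 7 1 9
f 7 9 8
f 8 9 10
f 8 10 4
f 9 1 11
f 9 11 10
f 10 11 12
f 10 12 4
f 11 1 13
f 11 13 12
f 12 13 14
f 12 14 4
f 13 1 15
f 13 15 14
f 14 15 16
f 14 16 4
f 15 1 17
f 15 17 16
f 16 17 18
f 16 18 4
f 17 1 19
f 17 19 18
f 18 19 20
f 18 20 4
f 19 1 21
f 19 21 20
f 20 21 22
f 20 22 4
f 21 1 2
f 21 2 22
f 22 2 3
f 22 3 4
f 24 23 26
f 24 26 25
f 26 23 27
f 26 27 25
f 27 23 28
f 27 28 25
f 28 23 29
f 28 29 25
f 29 23 30
f 29 30 25
f 30 23 31
f 30 31 25
f 31 23 32
f 31 32 25
f 32 23 33
f 32 33 25
f 33 23 34
f 33 34 25
f 34 23 35
f 34 35 25
f 35 23 36
f 35 36 25
f 36 23 37
f 36 37 25
f 37 23 38
f 37 38 25
f 38 23 39
f 38 39 25
f 39 23 40
f 39 40 25
f 40 23 24
f 40 24 25



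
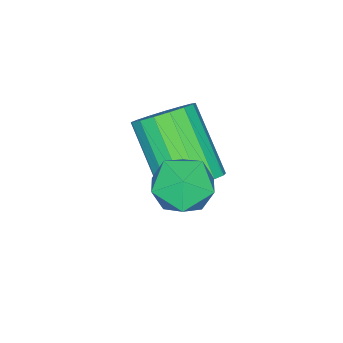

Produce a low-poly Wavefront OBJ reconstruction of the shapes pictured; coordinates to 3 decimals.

v -1.683 3.681 3.694
v -1.022 4.125 3.996
v -0.918 2.535 3.704
v -0.257 2.979 4.006
v -0.939 2.844 4.498
v -1.412 3.553 4.491
v -0.528 3.107 3.209
v -1.001 3.816 3.202
v -0.308 3.77 3.696
v -0.562 3.608 4.492
v -1.378 3.052 3.208
v -1.632 2.89 4.004
v -2.688 2.47 1.962
v -2.032 2.658 2.417
v -2.696 1.358 3.912
v -3.352 1.17 3.458
v -2.301 2.922 2.527
v -2.965 1.621 4.022
v -2.659 3.082 2.508
v -3.323 1.782 4.003
v -3.023 3.102 2.363
v -3.687 1.802 3.858
v -3.311 2.978 2.127
v -3.975 1.677 3.622
v -3.456 2.737 1.853
v -4.12 1.436 3.348
v -3.425 2.435 1.604
v -4.089 1.134 3.099
v -3.225 2.141 1.437
v -3.889 0.84 2.933
v -2.902 1.923 1.391
v -3.566 0.622 2.886
v -2.53 1.83 1.475
v -3.194 0.529 2.97
v -2.194 1.884 1.671
v -2.859 0.583 3.166
v -1.972 2.072 1.934
v -2.636 0.771 3.429
v -1.913 2.351 2.203
v -2.577 1.051 3.698
f 1 12 6
f 1 6 2
f 1 2 8
f 1 8 11
f 1 11 12
f 2 6 10
f 6 12 5
f 12 11 3
f 11 8 7
f 8 2 9
f 4 10 5
f 4 5 3
f 4 3 7
f 4 7 9
f 4 9 10
f 5 10 6
f 3 5 12
f 7 3 11
f 9 7 8
f 10 9 2
f 14 13 17
f 14 17 15
f 15 17 18
f 15 18 16
f 17 13 19
f 17 19 18
f 18 19 20
f 18 20 16
f 19 13 21
f 19 21 20
f 20 21 22
f 20 22 16
f 21 13 23
f 21 23 22
f 22 23 24
f 22 24 16
f 23 13 25
f 23 25 24
f 24 25 26
f 24 26 16
f 25 13 27
f 25 27 26
f 26 27 28
f 26 28 16
f 27 13 29
f 27 29 28
f 28 29 30
f 28 30 16
f 29 13 31
f 29 31 30
f 30 31 32
f 30 32 16
f 31 13 33
f 31 33 32
f 32 33 34
f 32 34 16
f 33 13 35
f 33 35 34
f 34 35 36
f 34 36 16
f 35 13 37
f 35 37 36
f 36 37 38
f 36 38 16
f 37 13 39
f 37 39 38
f 38 39 40
f 38 40 16
f 39 13 14
f 39 14 40
f 40 14 15
f 40 15 16



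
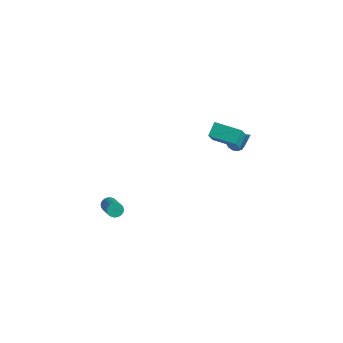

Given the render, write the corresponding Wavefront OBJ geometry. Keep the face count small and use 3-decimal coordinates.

v 2.593 0.63 3.169
v 2.887 -0.119 4.315
v 2.411 1.388 3.711
v 2.704 0.639 4.857
v 4.156 1.081 3.063
v 4.449 0.332 4.209
v 3.973 1.839 3.605
v 4.267 1.09 4.751
v 2.916 2.282 1.902
v 3.413 2.276 1.515
v 4.004 2.238 3.298
v 3.354 2.592 1.571
v 3.177 2.825 1.716
v 2.931 2.912 1.911
v 2.68 2.831 2.103
v 2.493 2.603 2.242
v 2.419 2.288 2.289
v 2.479 1.973 2.233
v 2.655 1.74 2.088
v 2.902 1.653 1.893
v 3.152 1.734 1.701
v 3.339 1.962 1.562
v -2.635 -2.323 -4.212
v -2.347 -1.916 -4.245
v -1.177 -2.67 -3.341
v -1.465 -3.077 -3.308
v -2.456 -1.877 -4.072
v -1.286 -2.632 -3.168
v -2.596 -1.916 -3.924
v -1.426 -2.671 -3.019
v -2.743 -2.025 -3.825
v -1.573 -2.78 -2.92
v -2.871 -2.186 -3.793
v -1.701 -2.94 -2.889
v -2.958 -2.37 -3.834
v -1.789 -3.125 -2.929
v -2.99 -2.546 -3.94
v -1.82 -3.301 -3.035
v -2.96 -2.684 -4.093
v -1.79 -3.438 -3.189
v -2.874 -2.759 -4.267
v -1.704 -3.513 -3.362
v -2.746 -2.758 -4.431
v -1.577 -3.513 -3.527
v -2.6 -2.683 -4.558
v -1.43 -3.437 -3.653
v -2.459 -2.545 -4.625
v -1.289 -3.299 -3.72
v -2.349 -2.368 -4.62
v -1.179 -3.123 -3.715
v -2.288 -2.184 -4.545
v -1.119 -2.939 -3.64
v -2.287 -2.024 -4.412
v -1.118 -2.778 -3.508
f 2 4 1
f 5 2 1
f 1 4 3
f 3 5 1
f 2 8 4
f 6 2 5
f 6 8 2
f 4 8 3
f 7 5 3
f 3 8 7
f 7 6 5
f 8 6 7
f 10 9 12
f 10 12 11
f 12 9 13
f 12 13 11
f 13 9 14
f 13 14 11
f 14 9 15
f 14 15 11
f 15 9 16
f 15 16 11
f 16 9 17
f 16 17 11
f 17 9 18
f 17 18 11
f 18 9 19
f 18 19 11
f 19 9 20
f 19 20 11
f 20 9 21
f 20 21 11
f 21 9 22
f 21 22 11
f 22 9 10
f 22 10 11
f 24 23 27
f 24 27 25
f 25 27 28
f 25 28 26
f 27 23 29
f 27 29 28
f 28 29 30
f 28 30 26
f 29 23 31
f 29 31 30
f 30 31 32
f 30 32 26
f 31 23 33
f 31 33 32
f 32 33 34
f 32 34 26
f 33 23 35
f 33 35 34
f 34 35 36
f 34 36 26
f 35 23 37
f 35 37 36
f 36 37 38
f 36 38 26
f 37 23 39
f 37 39 38
f 38 39 40
f 38 40 26
f 39 23 41
f 39 41 40
f 40 41 42
f 40 42 26
f 41 23 43
f 41 43 42
f 42 43 44
f 42 44 26
f 43 23 45
f 43 45 44
f 44 45 46
f 44 46 26
f 45 23 47
f 45 47 46
f 46 47 48
f 46 48 26
f 47 23 49
f 47 49 48
f 48 49 50
f 48 50 26
f 49 23 51
f 49 51 50
f 50 51 52
f 50 52 26
f 51 23 53
f 51 53 52
f 52 53 54
f 52 54 26
f 53 23 24
f 53 24 54
f 54 24 25
f 54 25 26



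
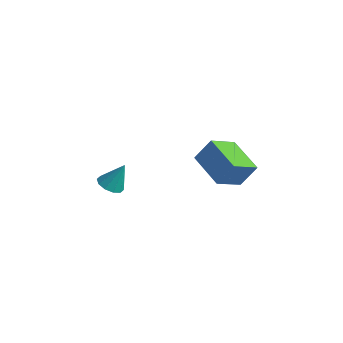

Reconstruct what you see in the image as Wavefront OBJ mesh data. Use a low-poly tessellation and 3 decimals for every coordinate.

v -1.526 -1.188 -3.705
v -1.02 -1.58 -3.709
v -1.134 -0.692 -2.535
v -0.915 -1.242 -3.887
v -1.044 -0.885 -3.996
v -1.357 -0.643 -3.993
v -1.735 -0.609 -3.881
v -2.033 -0.797 -3.701
v -2.137 -1.134 -3.523
v -2.009 -1.492 -3.414
v -1.696 -1.734 -3.416
v -1.318 -1.767 -3.529
v 4.322 0.181 -1.415
v 4.103 -1.078 -0.649
v 2.722 0.718 -0.989
v 2.503 -0.541 -0.223
v 4.757 0.701 -0.437
v 4.538 -0.558 0.329
v 3.157 1.238 -0.011
v 2.938 -0.021 0.755
f 2 1 4
f 2 4 3
f 4 1 5
f 4 5 3
f 5 1 6
f 5 6 3
f 6 1 7
f 6 7 3
f 7 1 8
f 7 8 3
f 8 1 9
f 8 9 3
f 9 1 10
f 9 10 3
f 10 1 11
f 10 11 3
f 11 1 12
f 11 12 3
f 12 1 2
f 12 2 3
f 14 16 13
f 17 14 13
f 13 16 15
f 15 17 13
f 14 20 16
f 18 14 17
f 18 20 14
f 16 20 15
f 19 17 15
f 15 20 19
f 19 18 17
f 20 18 19



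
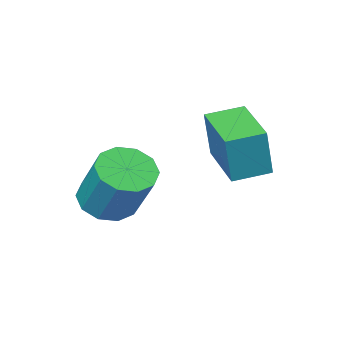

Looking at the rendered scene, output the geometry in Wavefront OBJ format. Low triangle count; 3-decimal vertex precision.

v -3.016 -2.107 -1.354
v -2.685 -1.984 0.36
v -2.425 -0.223 -1.602
v -2.094 -0.1 0.112
v -1.846 -2.5 -1.552
v -1.515 -2.377 0.162
v -1.255 -0.616 -1.8
v -0.924 -0.493 -0.086
v 0.823 -3.971 -3.332
v 1.274 -4.697 -2.851
v 1.347 -3.494 -1.107
v 0.897 -2.769 -1.588
v 1.699 -4.35 -3.108
v 1.772 -3.147 -1.364
v 1.789 -3.859 -3.451
v 1.863 -2.656 -1.706
v 1.511 -3.41 -3.748
v 1.585 -2.208 -2.003
v 0.97 -3.176 -3.886
v 1.044 -1.974 -2.142
v 0.373 -3.246 -3.813
v 0.446 -2.043 -2.069
v -0.052 -3.593 -3.556
v 0.021 -2.39 -1.812
v -0.143 -4.084 -3.214
v -0.069 -2.881 -1.469
v 0.135 -4.532 -2.917
v 0.209 -3.33 -1.172
v 0.676 -4.766 -2.778
v 0.75 -3.564 -1.034
f 2 4 1
f 5 2 1
f 1 4 3
f 3 5 1
f 2 8 4
f 6 2 5
f 6 8 2
f 4 8 3
f 7 5 3
f 3 8 7
f 7 6 5
f 8 6 7
f 10 9 13
f 10 13 11
f 11 13 14
f 11 14 12
f 13 9 15
f 13 15 14
f 14 15 16
f 14 16 12
f 15 9 17
f 15 17 16
f 16 17 18
f 16 18 12
f 17 9 19
f 17 19 18
f 18 19 20
f 18 20 12
f 19 9 21
f 19 21 20
f 20 21 22
f 20 22 12
f 21 9 23
f 21 23 22
f 22 23 24
f 22 24 12
f 23 9 25
f 23 25 24
f 24 25 26
f 24 26 12
f 25 9 27
f 25 27 26
f 26 27 28
f 26 28 12
f 27 9 29
f 27 29 28
f 28 29 30
f 28 30 12
f 29 9 10
f 29 10 30
f 30 10 11
f 30 11 12



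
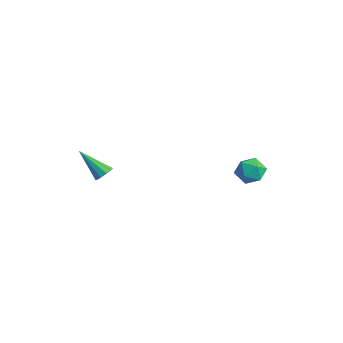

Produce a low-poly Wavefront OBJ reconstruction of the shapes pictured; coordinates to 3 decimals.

v 1.839 3.572 -0.153
v 2.453 3.187 0.273
v 0.927 3.113 0.747
v 1.541 2.728 1.173
v 1.498 3.568 1.164
v 2.061 3.852 0.608
v 1.319 2.448 0.412
v 1.882 2.732 -0.144
v 2.132 2.493 0.623
v 2.242 3.185 1.088
v 1.138 3.115 -0.068
v 1.248 3.807 0.397
v -0.884 -3.395 1.235
v -0.478 -3.518 1.553
v -2.036 -4.065 2.445
v -0.577 -3.215 1.627
v -0.793 -2.98 1.551
v -1.043 -2.904 1.355
v -1.233 -3.016 1.112
v -1.29 -3.273 0.917
v -1.191 -3.576 0.843
v -0.975 -3.811 0.918
v -0.725 -3.886 1.115
v -0.535 -3.775 1.357
f 1 12 6
f 1 6 2
f 1 2 8
f 1 8 11
f 1 11 12
f 2 6 10
f 6 12 5
f 12 11 3
f 11 8 7
f 8 2 9
f 4 10 5
f 4 5 3
f 4 3 7
f 4 7 9
f 4 9 10
f 5 10 6
f 3 5 12
f 7 3 11
f 9 7 8
f 10 9 2
f 14 13 16
f 14 16 15
f 16 13 17
f 16 17 15
f 17 13 18
f 17 18 15
f 18 13 19
f 18 19 15
f 19 13 20
f 19 20 15
f 20 13 21
f 20 21 15
f 21 13 22
f 21 22 15
f 22 13 23
f 22 23 15
f 23 13 24
f 23 24 15
f 24 13 14
f 24 14 15



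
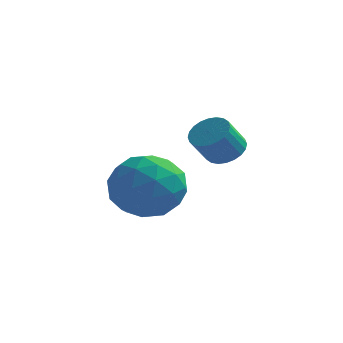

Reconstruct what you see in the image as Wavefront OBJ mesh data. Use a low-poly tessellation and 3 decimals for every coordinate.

v -3.895 1.571 -1.604
v -2.938 2.054 -1.143
v -4.002 0.386 -0.137
v -3.045 0.869 0.324
v -4.041 1.476 0.277
v -3.975 2.209 -0.63
v -2.965 0.231 -0.65
v -2.899 0.964 -1.557
v -2.363 1.227 -0.554
v -3.028 1.996 0.019
v -3.912 0.444 -1.299
v -4.577 1.213 -0.726
v -3.407 1.917 -1.502
v -3.533 0.523 0.222
v -4.118 0.88 0.194
v -3.556 1.164 0.465
v -4.016 2.007 -1.2
v -3.454 2.291 -0.929
v -4.102 1.952 -0.095
v -3.486 0.149 -0.351
v -2.924 0.433 -0.08
v -3.384 1.276 -1.745
v -2.822 1.56 -1.474
v -2.838 0.488 -1.185
v -2.507 1.714 -0.885
v -2.57 1.018 -0.023
v -2.523 0.643 -0.595
v -2.484 1.073 -1.128
v -2.898 2.167 -0.548
v -2.961 1.47 0.314
v -3.546 1.827 0.286
v -3.507 2.257 -0.246
v -2.56 1.68 -0.202
v -3.979 0.97 -1.594
v -4.042 0.273 -0.732
v -3.433 0.183 -1.034
v -3.394 0.613 -1.566
v -4.37 1.422 -1.257
v -4.433 0.726 -0.395
v -4.456 1.367 -0.152
v -4.417 1.797 -0.685
v -4.38 0.76 -1.078
v -2.242 4.225 -0.1
v -1.64 4.294 0.162
v -1.937 3.684 1.003
v -2.538 3.615 0.74
v -1.763 4.495 0.265
v -2.06 3.886 1.106
v -1.959 4.656 0.312
v -2.256 4.046 1.153
v -2.198 4.75 0.296
v -2.495 4.141 1.137
v -2.443 4.765 0.22
v -2.74 4.156 1.061
v -2.658 4.698 0.095
v -2.955 4.088 0.936
v -2.81 4.558 -0.059
v -3.107 3.949 0.781
v -2.875 4.368 -0.22
v -3.172 3.758 0.621
v -2.843 4.156 -0.363
v -3.14 3.546 0.478
v -2.72 3.954 -0.466
v -3.017 3.345 0.375
v -2.524 3.794 -0.513
v -2.821 3.184 0.328
v -2.285 3.699 -0.497
v -2.582 3.09 0.344
v -2.04 3.684 -0.421
v -2.337 3.075 0.42
v -1.825 3.752 -0.296
v -2.122 3.142 0.545
v -1.673 3.891 -0.141
v -1.97 3.282 0.699
v -1.608 4.082 0.019
v -1.905 3.472 0.86
f 1 38 17
f 38 12 41
f 17 41 6
f 38 41 17
f 1 17 13
f 17 6 18
f 13 18 2
f 17 18 13
f 1 13 22
f 13 2 23
f 22 23 8
f 13 23 22
f 1 22 34
f 22 8 37
f 34 37 11
f 22 37 34
f 1 34 38
f 34 11 42
f 38 42 12
f 34 42 38
f 2 18 29
f 18 6 32
f 29 32 10
f 18 32 29
f 6 41 19
f 41 12 40
f 19 40 5
f 41 40 19
f 12 42 39
f 42 11 35
f 39 35 3
f 42 35 39
f 11 37 36
f 37 8 24
f 36 24 7
f 37 24 36
f 8 23 28
f 23 2 25
f 28 25 9
f 23 25 28
f 4 30 16
f 30 10 31
f 16 31 5
f 30 31 16
f 4 16 14
f 16 5 15
f 14 15 3
f 16 15 14
f 4 14 21
f 14 3 20
f 21 20 7
f 14 20 21
f 4 21 26
f 21 7 27
f 26 27 9
f 21 27 26
f 4 26 30
f 26 9 33
f 30 33 10
f 26 33 30
f 5 31 19
f 31 10 32
f 19 32 6
f 31 32 19
f 3 15 39
f 15 5 40
f 39 40 12
f 15 40 39
f 7 20 36
f 20 3 35
f 36 35 11
f 20 35 36
f 9 27 28
f 27 7 24
f 28 24 8
f 27 24 28
f 10 33 29
f 33 9 25
f 29 25 2
f 33 25 29
f 44 43 47
f 44 47 45
f 45 47 48
f 45 48 46
f 47 43 49
f 47 49 48
f 48 49 50
f 48 50 46
f 49 43 51
f 49 51 50
f 50 51 52
f 50 52 46
f 51 43 53
f 51 53 52
f 52 53 54
f 52 54 46
f 53 43 55
f 53 55 54
f 54 55 56
f 54 56 46
f 55 43 57
f 55 57 56
f 56 57 58
f 56 58 46
f 57 43 59
f 57 59 58
f 58 59 60
f 58 60 46
f 59 43 61
f 59 61 60
f 60 61 62
f 60 62 46
f 61 43 63
f 61 63 62
f 62 63 64
f 62 64 46
f 63 43 65
f 63 65 64
f 64 65 66
f 64 66 46
f 65 43 67
f 65 67 66
f 66 67 68
f 66 68 46
f 67 43 69
f 67 69 68
f 68 69 70
f 68 70 46
f 69 43 71
f 69 71 70
f 70 71 72
f 70 72 46
f 71 43 73
f 71 73 72
f 72 73 74
f 72 74 46
f 73 43 75
f 73 75 74
f 74 75 76
f 74 76 46
f 75 43 44
f 75 44 76
f 76 44 45
f 76 45 46



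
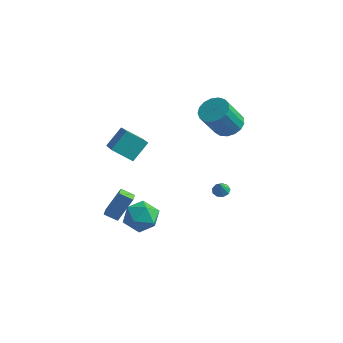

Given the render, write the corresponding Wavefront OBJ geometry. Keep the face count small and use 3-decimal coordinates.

v 1.536 1.754 -1.558
v 1.949 2.045 -1.491
v 1.724 1.286 -0.682
v 1.67 2.199 -1.348
v 1.328 2.145 -1.304
v 1.084 1.907 -1.379
v 1.051 1.598 -1.537
v 1.245 1.362 -1.705
v 1.575 1.309 -1.804
v 1.887 1.464 -1.788
v 2.035 1.755 -1.664
v -2.384 -1.428 -2.984
v -1.711 -0.994 -2.208
v -0.989 -2.326 -3.692
v -0.316 -1.892 -2.916
v -1.093 -2.636 -2.626
v -1.955 -2.081 -2.189
v -0.745 -1.239 -3.711
v -1.607 -0.684 -3.274
v -0.698 -0.877 -2.658
v -0.913 -1.741 -1.988
v -1.787 -1.579 -3.912
v -2.002 -2.443 -3.242
v -1.401 -3.644 -2.095
v -2.107 -3.947 -1.708
v -1.817 -2.946 -2.308
v -2.523 -3.249 -1.921
v -0.917 -2.911 -0.639
v -1.623 -3.214 -0.252
v -1.333 -2.213 -0.852
v -2.039 -2.516 -0.465
v 0.198 4.368 1.849
v 1.081 4.574 2.132
v 0.805 3.477 3.793
v -0.078 3.272 3.511
v 0.829 4.908 2.31
v 0.553 3.811 3.972
v 0.433 5.118 2.383
v 0.157 4.021 4.045
v -0.018 5.157 2.334
v -0.293 4.06 3.995
v -0.419 5.014 2.173
v -0.694 3.918 3.835
v -0.678 4.724 1.939
v -0.954 3.627 3.6
v -0.737 4.353 1.683
v -1.013 3.256 3.345
v -0.582 3.985 1.466
v -0.858 2.888 3.128
v -0.248 3.704 1.337
v -0.524 2.607 2.998
v 0.188 3.576 1.325
v -0.088 2.48 2.986
v 0.626 3.63 1.433
v 0.351 2.533 3.094
v 0.967 3.853 1.636
v 0.691 2.756 3.298
v 1.131 4.193 1.889
v 0.855 3.096 3.55
v -3.351 -2.034 2.205
v -3.099 -1.045 3.207
v -2.326 -1.506 1.427
v -2.075 -0.517 2.429
v -2.045 -3.263 3.091
v -1.794 -2.274 4.093
v -1.021 -2.735 2.313
v -0.769 -1.746 3.315
f 2 1 4
f 2 4 3
f 4 1 5
f 4 5 3
f 5 1 6
f 5 6 3
f 6 1 7
f 6 7 3
f 7 1 8
f 7 8 3
f 8 1 9
f 8 9 3
f 9 1 10
f 9 10 3
f 10 1 11
f 10 11 3
f 11 1 2
f 11 2 3
f 12 23 17
f 12 17 13
f 12 13 19
f 12 19 22
f 12 22 23
f 13 17 21
f 17 23 16
f 23 22 14
f 22 19 18
f 19 13 20
f 15 21 16
f 15 16 14
f 15 14 18
f 15 18 20
f 15 20 21
f 16 21 17
f 14 16 23
f 18 14 22
f 20 18 19
f 21 20 13
f 25 27 24
f 28 25 24
f 24 27 26
f 26 28 24
f 25 31 27
f 29 25 28
f 29 31 25
f 27 31 26
f 30 28 26
f 26 31 30
f 30 29 28
f 31 29 30
f 33 32 36
f 33 36 34
f 34 36 37
f 34 37 35
f 36 32 38
f 36 38 37
f 37 38 39
f 37 39 35
f 38 32 40
f 38 40 39
f 39 40 41
f 39 41 35
f 40 32 42
f 40 42 41
f 41 42 43
f 41 43 35
f 42 32 44
f 42 44 43
f 43 44 45
f 43 45 35
f 44 32 46
f 44 46 45
f 45 46 47
f 45 47 35
f 46 32 48
f 46 48 47
f 47 48 49
f 47 49 35
f 48 32 50
f 48 50 49
f 49 50 51
f 49 51 35
f 50 32 52
f 50 52 51
f 51 52 53
f 51 53 35
f 52 32 54
f 52 54 53
f 53 54 55
f 53 55 35
f 54 32 56
f 54 56 55
f 55 56 57
f 55 57 35
f 56 32 58
f 56 58 57
f 57 58 59
f 57 59 35
f 58 32 33
f 58 33 59
f 59 33 34
f 59 34 35
f 61 63 60
f 64 61 60
f 60 63 62
f 62 64 60
f 61 67 63
f 65 61 64
f 65 67 61
f 63 67 62
f 66 64 62
f 62 67 66
f 66 65 64
f 67 65 66



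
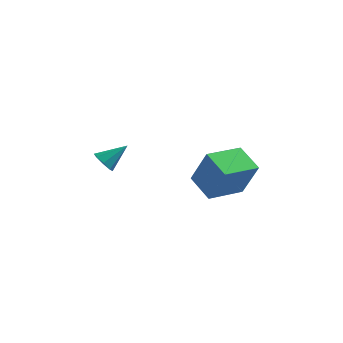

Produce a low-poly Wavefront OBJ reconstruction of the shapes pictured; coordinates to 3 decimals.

v 1.192 1.476 2.487
v 1.893 1.281 4.166
v 0.218 2.313 2.991
v 0.919 2.118 4.67
v 2.241 2.862 2.21
v 2.942 2.667 3.889
v 1.267 3.699 2.714
v 1.968 3.504 4.393
v -3.426 2.114 3.412
v -3.007 2.036 3.018
v -2.594 2.766 4.168
v -3.237 2.409 2.949
v -3.577 2.61 3.151
v -3.829 2.521 3.506
v -3.845 2.193 3.805
v -3.616 1.82 3.874
v -3.275 1.619 3.672
v -3.023 1.708 3.318
f 2 4 1
f 5 2 1
f 1 4 3
f 3 5 1
f 2 8 4
f 6 2 5
f 6 8 2
f 4 8 3
f 7 5 3
f 3 8 7
f 7 6 5
f 8 6 7
f 10 9 12
f 10 12 11
f 12 9 13
f 12 13 11
f 13 9 14
f 13 14 11
f 14 9 15
f 14 15 11
f 15 9 16
f 15 16 11
f 16 9 17
f 16 17 11
f 17 9 18
f 17 18 11
f 18 9 10
f 18 10 11



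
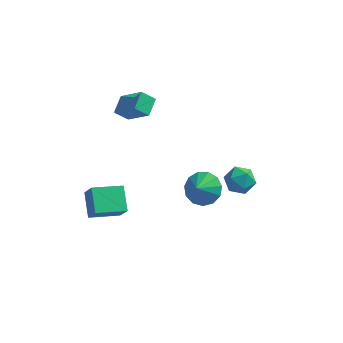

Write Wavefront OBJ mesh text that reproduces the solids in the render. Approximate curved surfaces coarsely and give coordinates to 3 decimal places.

v 3.604 -0.543 -0.458
v 4.376 -0.882 -0.889
v 3.484 -1.838 0.349
v 4.256 -2.177 -0.082
v 4.332 -1.459 0.529
v 4.406 -0.658 0.03
v 3.454 -2.062 -0.57
v 3.528 -1.261 -1.069
v 4.283 -1.821 -0.958
v 4.826 -1.448 -0.278
v 3.034 -1.272 -0.262
v 3.577 -0.899 0.418
v -3.85 -4.011 -2.348
v -4.318 -2.702 -1.556
v -2.279 -3.207 -2.748
v -2.747 -1.898 -1.956
v -3.333 -4.482 -1.264
v -3.801 -3.173 -0.472
v -1.762 -3.678 -1.664
v -2.23 -2.369 -0.872
v 1.69 0.223 -3.302
v 2.407 0.733 -2.642
v 1.45 -0.583 -2.418
v 1.857 1.003 -2.545
v 1.255 1.026 -2.689
v 0.791 0.793 -3.027
v 0.612 0.379 -3.453
v 0.776 -0.084 -3.831
v 1.23 -0.45 -4.041
v 1.83 -0.602 -4.016
v 2.386 -0.493 -3.764
v 2.721 -0.156 -3.366
v 2.729 0.301 -2.948
v -3.794 2.833 0.13
v -2.457 2.05 1.562
v -3.618 3.936 0.568
v -2.28 3.154 2
v -3.02 2.966 -0.52
v -1.682 2.184 0.912
v -2.843 4.07 -0.082
v -1.506 3.287 1.35
f 1 12 6
f 1 6 2
f 1 2 8
f 1 8 11
f 1 11 12
f 2 6 10
f 6 12 5
f 12 11 3
f 11 8 7
f 8 2 9
f 4 10 5
f 4 5 3
f 4 3 7
f 4 7 9
f 4 9 10
f 5 10 6
f 3 5 12
f 7 3 11
f 9 7 8
f 10 9 2
f 14 16 13
f 17 14 13
f 13 16 15
f 15 17 13
f 14 20 16
f 18 14 17
f 18 20 14
f 16 20 15
f 19 17 15
f 15 20 19
f 19 18 17
f 20 18 19
f 22 21 24
f 22 24 23
f 24 21 25
f 24 25 23
f 25 21 26
f 25 26 23
f 26 21 27
f 26 27 23
f 27 21 28
f 27 28 23
f 28 21 29
f 28 29 23
f 29 21 30
f 29 30 23
f 30 21 31
f 30 31 23
f 31 21 32
f 31 32 23
f 32 21 33
f 32 33 23
f 33 21 22
f 33 22 23
f 35 37 34
f 38 35 34
f 34 37 36
f 36 38 34
f 35 41 37
f 39 35 38
f 39 41 35
f 37 41 36
f 40 38 36
f 36 41 40
f 40 39 38
f 41 39 40



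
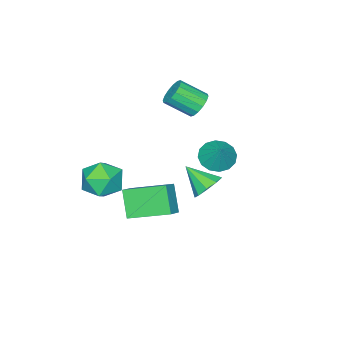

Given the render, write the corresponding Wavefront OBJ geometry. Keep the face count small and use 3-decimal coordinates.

v -3.719 0.09 -3.015
v -2.844 0.183 -3.036
v -3.561 -1.17 -2.025
v -3.075 0.508 -2.585
v -3.607 0.638 -2.335
v -4.192 0.511 -2.403
v -4.555 0.187 -2.757
v -4.527 -0.182 -3.232
v -4.121 -0.424 -3.605
v -3.527 -0.425 -3.702
v -3.023 -0.185 -3.477
v -0.189 3.291 2.841
v 0.28 3.772 2.304
v 0.369 3.909 3.879
v -0.095 4.003 2.368
v -0.495 4.044 2.558
v -0.813 3.882 2.825
v -0.964 3.563 3.096
v -0.907 3.171 3.298
v -0.657 2.811 3.378
v -0.282 2.58 3.314
v 0.118 2.539 3.124
v 0.436 2.7 2.857
v 0.587 3.02 2.586
v 0.53 3.412 2.384
v 0.627 -1.541 -1.365
v 1.17 -1.729 -0.374
v 0.47 -3.371 -1.626
v 1.013 -3.559 -0.635
v -0.041 -3.109 -0.634
v 0.056 -1.979 -0.473
v 1.584 -3.121 -1.527
v 1.681 -1.991 -1.366
v 1.762 -2.706 -0.474
v 0.758 -2.698 0.078
v 0.882 -2.402 -2.078
v -0.122 -2.394 -1.526
v 1.921 -0.381 0.025
v 1.04 1.409 0.682
v 1.097 -0.602 -0.477
v 0.217 1.188 0.179
v 2.483 0.352 -1.219
v 1.603 2.142 -0.563
v 1.66 0.131 -1.722
v 0.779 1.921 -1.065
v -4.02 -0.744 2.263
v -3.633 -0.212 2.623
v -2.953 -1.284 3.477
v -3.34 -1.816 3.117
v -3.959 -0.255 2.829
v -3.28 -1.327 3.683
v -4.302 -0.429 2.883
v -3.623 -1.502 3.737
v -4.569 -0.688 2.77
v -3.89 -1.76 3.624
v -4.689 -0.961 2.522
v -4.01 -2.034 3.376
v -4.63 -1.177 2.205
v -3.95 -2.249 3.059
v -4.407 -1.276 1.903
v -3.727 -2.348 2.757
v -4.08 -1.233 1.697
v -3.401 -2.305 2.551
v -3.737 -1.058 1.643
v -3.058 -2.131 2.497
v -3.47 -0.8 1.756
v -2.791 -1.872 2.61
v -3.35 -0.526 2.004
v -2.671 -1.599 2.858
v -3.41 -0.311 2.321
v -2.73 -1.383 3.175
f 2 1 4
f 2 4 3
f 4 1 5
f 4 5 3
f 5 1 6
f 5 6 3
f 6 1 7
f 6 7 3
f 7 1 8
f 7 8 3
f 8 1 9
f 8 9 3
f 9 1 10
f 9 10 3
f 10 1 11
f 10 11 3
f 11 1 2
f 11 2 3
f 13 12 15
f 13 15 14
f 15 12 16
f 15 16 14
f 16 12 17
f 16 17 14
f 17 12 18
f 17 18 14
f 18 12 19
f 18 19 14
f 19 12 20
f 19 20 14
f 20 12 21
f 20 21 14
f 21 12 22
f 21 22 14
f 22 12 23
f 22 23 14
f 23 12 24
f 23 24 14
f 24 12 25
f 24 25 14
f 25 12 13
f 25 13 14
f 26 37 31
f 26 31 27
f 26 27 33
f 26 33 36
f 26 36 37
f 27 31 35
f 31 37 30
f 37 36 28
f 36 33 32
f 33 27 34
f 29 35 30
f 29 30 28
f 29 28 32
f 29 32 34
f 29 34 35
f 30 35 31
f 28 30 37
f 32 28 36
f 34 32 33
f 35 34 27
f 39 41 38
f 42 39 38
f 38 41 40
f 40 42 38
f 39 45 41
f 43 39 42
f 43 45 39
f 41 45 40
f 44 42 40
f 40 45 44
f 44 43 42
f 45 43 44
f 47 46 50
f 47 50 48
f 48 50 51
f 48 51 49
f 50 46 52
f 50 52 51
f 51 52 53
f 51 53 49
f 52 46 54
f 52 54 53
f 53 54 55
f 53 55 49
f 54 46 56
f 54 56 55
f 55 56 57
f 55 57 49
f 56 46 58
f 56 58 57
f 57 58 59
f 57 59 49
f 58 46 60
f 58 60 59
f 59 60 61
f 59 61 49
f 60 46 62
f 60 62 61
f 61 62 63
f 61 63 49
f 62 46 64
f 62 64 63
f 63 64 65
f 63 65 49
f 64 46 66
f 64 66 65
f 65 66 67
f 65 67 49
f 66 46 68
f 66 68 67
f 67 68 69
f 67 69 49
f 68 46 70
f 68 70 69
f 69 70 71
f 69 71 49
f 70 46 47
f 70 47 71
f 71 47 48
f 71 48 49

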